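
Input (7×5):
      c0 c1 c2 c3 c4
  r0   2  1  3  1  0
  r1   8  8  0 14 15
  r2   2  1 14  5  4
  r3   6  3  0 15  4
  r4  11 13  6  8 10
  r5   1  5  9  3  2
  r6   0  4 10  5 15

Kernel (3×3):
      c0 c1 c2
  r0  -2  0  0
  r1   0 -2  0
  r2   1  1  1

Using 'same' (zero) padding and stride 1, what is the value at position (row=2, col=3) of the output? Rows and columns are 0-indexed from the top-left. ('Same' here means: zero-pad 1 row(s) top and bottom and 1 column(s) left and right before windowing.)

The receptive field on the zero-padded input at this output position is [0 14 15 / 14 5 4 / 0 15 4]. Elementwise product with the kernel and sum: 0·-2 + 5·-2 + 0·1 + 15·1 + 4·1.

9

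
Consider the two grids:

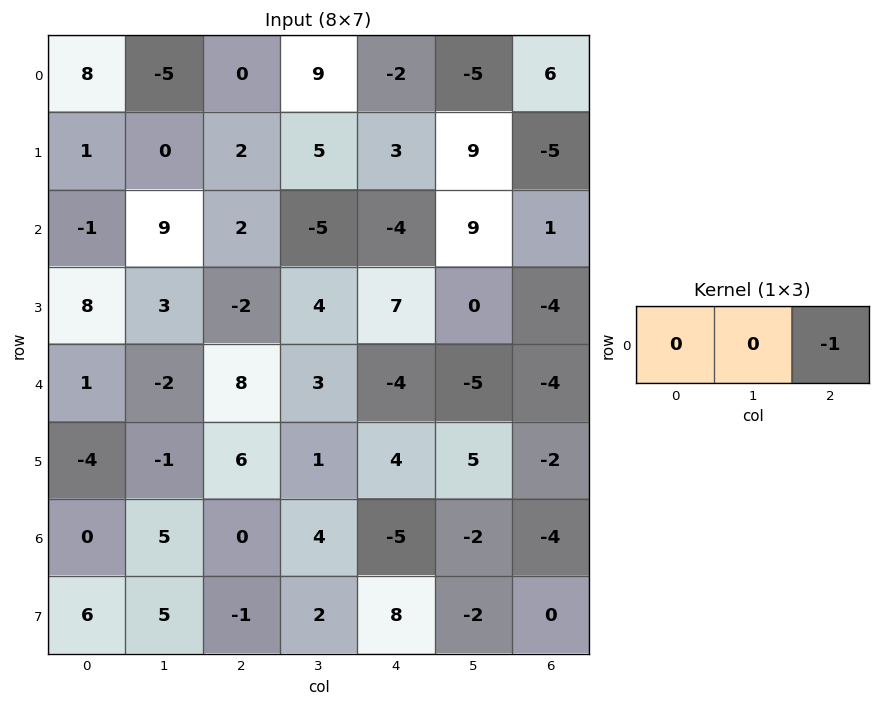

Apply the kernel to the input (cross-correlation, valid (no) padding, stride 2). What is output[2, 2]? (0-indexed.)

The receptive field on the input at this output position is [-4 -5 -4]. Elementwise product with the kernel and sum: -4·-1.

4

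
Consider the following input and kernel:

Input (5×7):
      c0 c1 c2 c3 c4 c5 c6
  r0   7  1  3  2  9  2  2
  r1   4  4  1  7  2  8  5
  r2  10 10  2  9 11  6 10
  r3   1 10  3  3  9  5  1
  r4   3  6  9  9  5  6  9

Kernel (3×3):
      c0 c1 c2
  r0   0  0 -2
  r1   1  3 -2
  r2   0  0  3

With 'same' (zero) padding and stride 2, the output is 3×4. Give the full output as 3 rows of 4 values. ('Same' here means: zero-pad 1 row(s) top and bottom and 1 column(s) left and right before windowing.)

Output[0,0]: The receptive field on the zero-padded input at this output position is [0 0 0 / 0 7 1 / 0 4 4]. Elementwise product with the kernel and sum: 0·-2 + 0·1 + 7·3 + 1·-2 + 4·3.

31 27 49 8
32 -7 29 36
-23 9 2 33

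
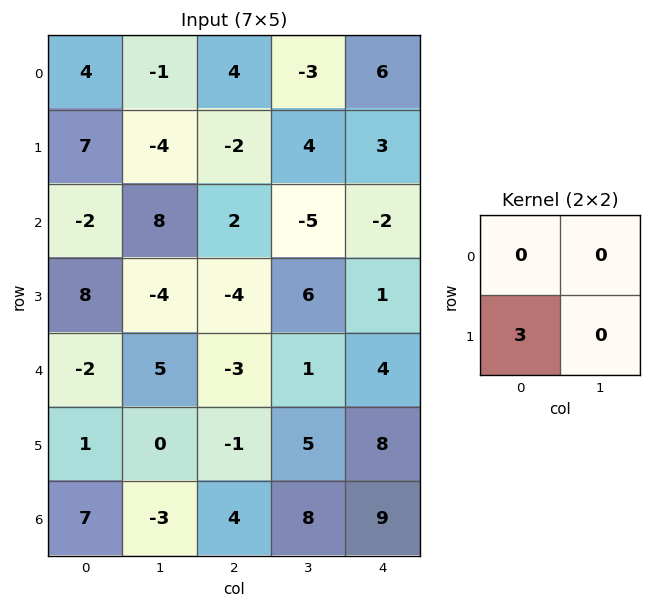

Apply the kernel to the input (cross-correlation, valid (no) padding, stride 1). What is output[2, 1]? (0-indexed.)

The receptive field on the input at this output position is [8 2 / -4 -4]. Elementwise product with the kernel and sum: -4·3.

-12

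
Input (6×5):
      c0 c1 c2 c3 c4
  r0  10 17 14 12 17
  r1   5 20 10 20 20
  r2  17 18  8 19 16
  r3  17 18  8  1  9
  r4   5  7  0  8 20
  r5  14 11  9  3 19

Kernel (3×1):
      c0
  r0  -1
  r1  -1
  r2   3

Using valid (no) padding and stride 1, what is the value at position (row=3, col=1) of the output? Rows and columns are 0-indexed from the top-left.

The receptive field on the input at this output position is [18 / 7 / 11]. Elementwise product with the kernel and sum: 18·-1 + 7·-1 + 11·3.

8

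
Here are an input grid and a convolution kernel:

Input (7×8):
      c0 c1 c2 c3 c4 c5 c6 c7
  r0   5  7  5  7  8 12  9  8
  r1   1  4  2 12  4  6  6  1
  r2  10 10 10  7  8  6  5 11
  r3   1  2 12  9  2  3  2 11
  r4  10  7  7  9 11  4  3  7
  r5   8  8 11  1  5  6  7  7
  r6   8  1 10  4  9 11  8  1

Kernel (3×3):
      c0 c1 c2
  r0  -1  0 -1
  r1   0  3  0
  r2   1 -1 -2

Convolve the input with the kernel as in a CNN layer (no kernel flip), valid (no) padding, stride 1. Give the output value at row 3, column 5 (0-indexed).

The receptive field on the input at this output position is [3 2 11 / 4 3 7 / 6 7 7]. Elementwise product with the kernel and sum: 3·-1 + 11·-1 + 3·3 + 6·1 + 7·-1 + 7·-2.

-20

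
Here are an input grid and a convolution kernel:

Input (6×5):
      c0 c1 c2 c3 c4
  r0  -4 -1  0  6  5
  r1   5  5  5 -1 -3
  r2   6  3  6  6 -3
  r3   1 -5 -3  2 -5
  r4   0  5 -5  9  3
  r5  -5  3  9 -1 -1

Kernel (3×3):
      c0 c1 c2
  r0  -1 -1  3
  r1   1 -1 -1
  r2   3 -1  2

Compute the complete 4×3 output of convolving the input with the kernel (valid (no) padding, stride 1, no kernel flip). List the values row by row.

27 35 24
4 -30 -31
3 43 -39
-5 13 -5

Output[0,0]: The receptive field on the input at this output position is [-4 -1 0 / 5 5 5 / 6 3 6]. Elementwise product with the kernel and sum: -4·-1 + -1·-1 + 0·3 + 5·1 + 5·-1 + 5·-1 + 6·3 + 3·-1 + 6·2.
Output[0,1]: The receptive field on the input at this output position is [-1 0 6 / 5 5 -1 / 3 6 6]. Elementwise product with the kernel and sum: -1·-1 + 0·-1 + 6·3 + 5·1 + 5·-1 + -1·-1 + 3·3 + 6·-1 + 6·2.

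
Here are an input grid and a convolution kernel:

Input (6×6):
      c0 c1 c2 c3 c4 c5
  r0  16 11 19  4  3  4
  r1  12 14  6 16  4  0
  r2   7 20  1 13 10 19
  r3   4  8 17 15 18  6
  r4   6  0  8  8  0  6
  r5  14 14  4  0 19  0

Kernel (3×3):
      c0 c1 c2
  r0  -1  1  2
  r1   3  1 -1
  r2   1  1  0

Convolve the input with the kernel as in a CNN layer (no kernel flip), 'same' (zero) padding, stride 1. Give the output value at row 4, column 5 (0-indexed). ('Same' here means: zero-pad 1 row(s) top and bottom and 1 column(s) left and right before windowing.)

The receptive field on the zero-padded input at this output position is [18 6 0 / 0 6 0 / 19 0 0]. Elementwise product with the kernel and sum: 18·-1 + 6·1 + 0·2 + 0·3 + 6·1 + 0·-1 + 19·1 + 0·1.

13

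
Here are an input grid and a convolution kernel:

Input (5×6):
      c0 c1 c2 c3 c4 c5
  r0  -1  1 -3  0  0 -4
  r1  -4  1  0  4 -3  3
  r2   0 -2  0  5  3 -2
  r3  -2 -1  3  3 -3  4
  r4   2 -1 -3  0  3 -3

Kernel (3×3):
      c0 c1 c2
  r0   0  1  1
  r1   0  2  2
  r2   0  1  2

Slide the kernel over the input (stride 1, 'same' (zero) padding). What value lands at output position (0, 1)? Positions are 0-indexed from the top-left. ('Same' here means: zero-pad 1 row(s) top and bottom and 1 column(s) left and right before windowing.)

The receptive field on the zero-padded input at this output position is [0 0 0 / -1 1 -3 / -4 1 0]. Elementwise product with the kernel and sum: 0·1 + 0·1 + 1·2 + -3·2 + 1·1 + 0·2.

-3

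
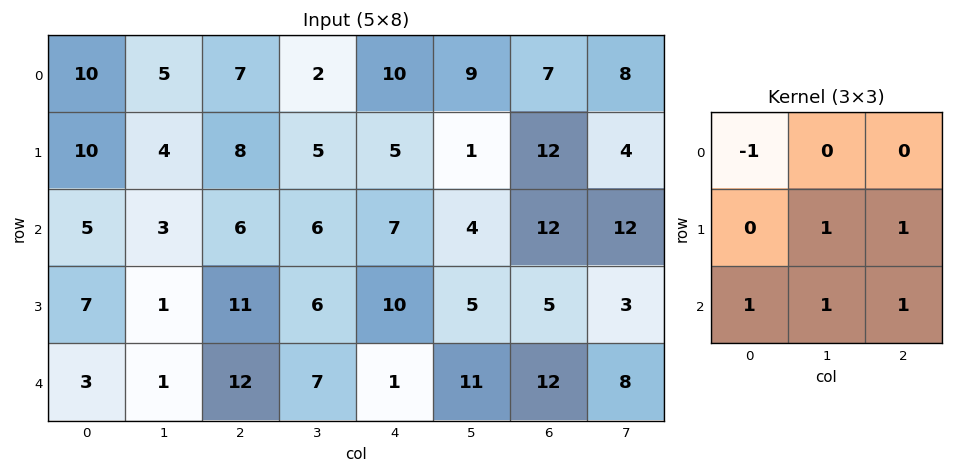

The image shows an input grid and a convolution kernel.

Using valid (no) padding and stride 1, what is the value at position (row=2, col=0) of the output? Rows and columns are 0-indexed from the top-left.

The receptive field on the input at this output position is [5 3 6 / 7 1 11 / 3 1 12]. Elementwise product with the kernel and sum: 5·-1 + 1·1 + 11·1 + 3·1 + 1·1 + 12·1.

23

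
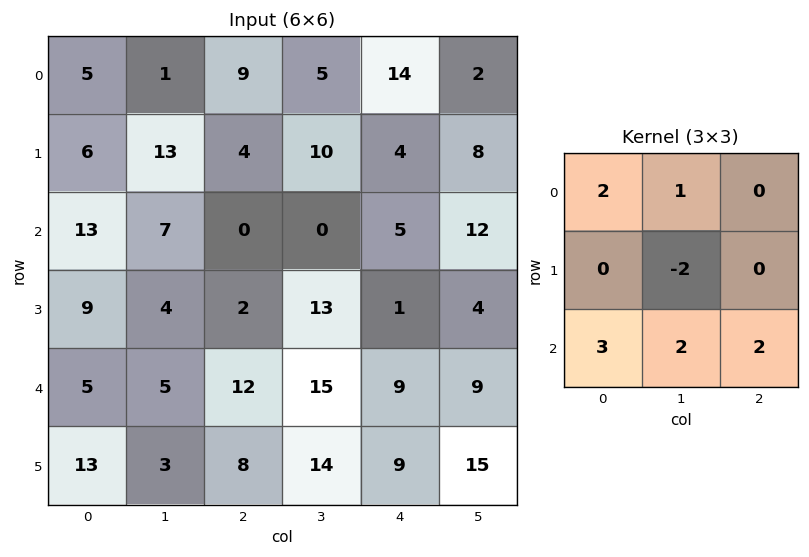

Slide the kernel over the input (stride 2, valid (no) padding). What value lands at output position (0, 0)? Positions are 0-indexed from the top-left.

38

The receptive field on the input at this output position is [5 1 9 / 6 13 4 / 13 7 0]. Elementwise product with the kernel and sum: 5·2 + 1·1 + 13·-2 + 13·3 + 7·2 + 0·2.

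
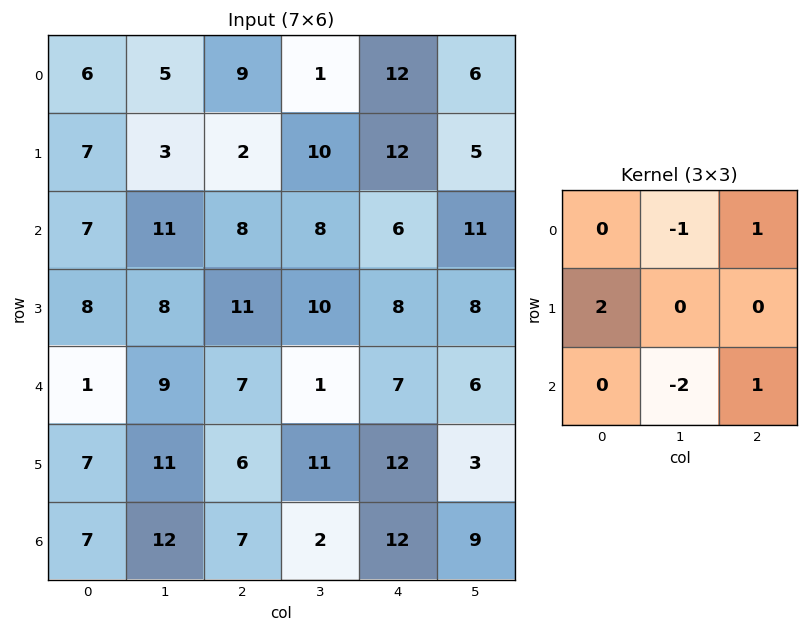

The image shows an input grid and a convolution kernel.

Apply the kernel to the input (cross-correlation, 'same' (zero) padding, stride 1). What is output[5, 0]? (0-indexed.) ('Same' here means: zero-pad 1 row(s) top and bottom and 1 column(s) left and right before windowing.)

The receptive field on the zero-padded input at this output position is [0 1 9 / 0 7 11 / 0 7 12]. Elementwise product with the kernel and sum: 1·-1 + 9·1 + 0·2 + 7·-2 + 12·1.

6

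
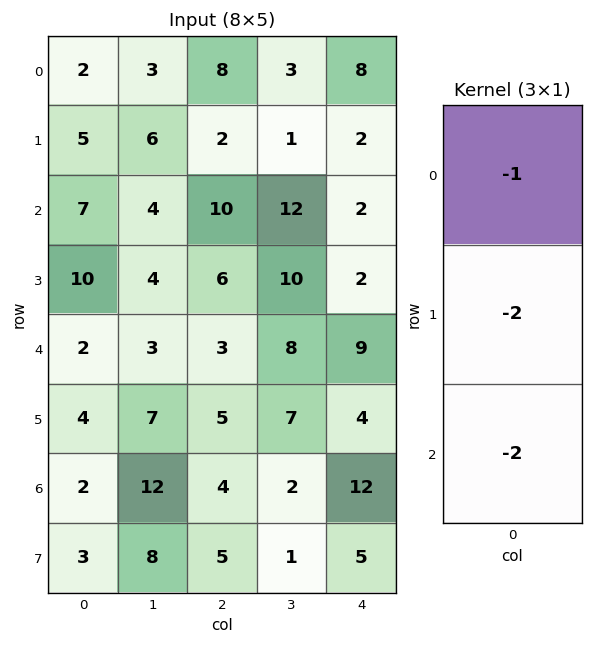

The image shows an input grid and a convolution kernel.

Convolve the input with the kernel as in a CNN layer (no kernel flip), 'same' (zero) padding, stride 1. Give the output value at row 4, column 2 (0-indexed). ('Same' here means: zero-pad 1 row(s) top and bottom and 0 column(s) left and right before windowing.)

The receptive field on the zero-padded input at this output position is [6 / 3 / 5]. Elementwise product with the kernel and sum: 6·-1 + 3·-2 + 5·-2.

-22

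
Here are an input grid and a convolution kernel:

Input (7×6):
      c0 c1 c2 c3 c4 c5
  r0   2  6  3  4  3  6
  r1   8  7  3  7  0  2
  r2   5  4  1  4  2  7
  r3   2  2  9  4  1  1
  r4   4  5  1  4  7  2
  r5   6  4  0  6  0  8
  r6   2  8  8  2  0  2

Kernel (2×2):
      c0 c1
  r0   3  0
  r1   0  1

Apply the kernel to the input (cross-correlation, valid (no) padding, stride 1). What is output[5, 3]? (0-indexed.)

The receptive field on the input at this output position is [6 0 / 2 0]. Elementwise product with the kernel and sum: 6·3 + 0·1.

18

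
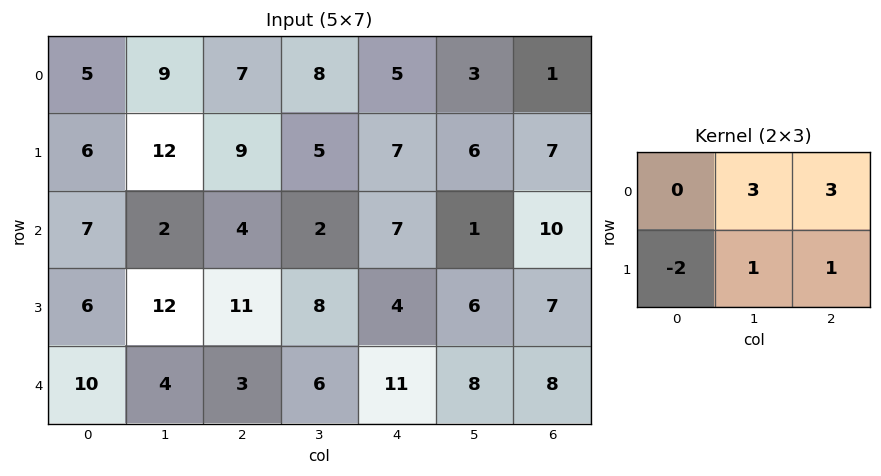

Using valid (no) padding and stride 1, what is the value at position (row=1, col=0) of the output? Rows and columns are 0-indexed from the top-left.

The receptive field on the input at this output position is [6 12 9 / 7 2 4]. Elementwise product with the kernel and sum: 12·3 + 9·3 + 7·-2 + 2·1 + 4·1.

55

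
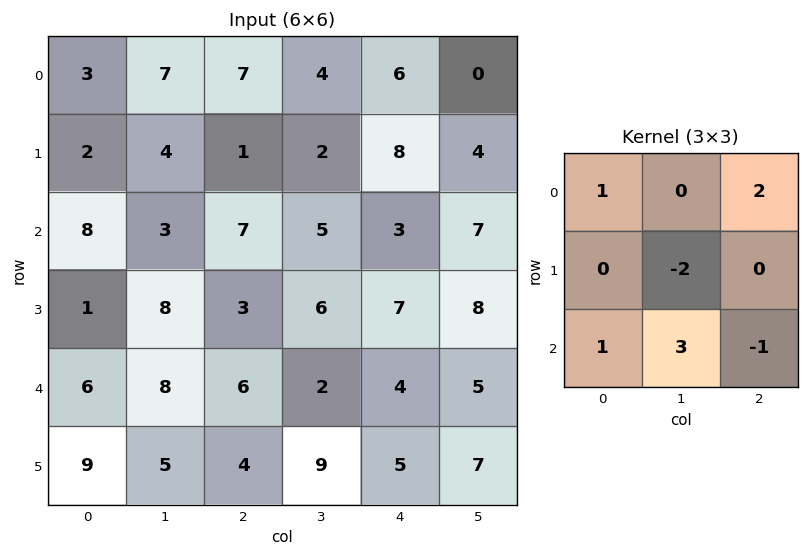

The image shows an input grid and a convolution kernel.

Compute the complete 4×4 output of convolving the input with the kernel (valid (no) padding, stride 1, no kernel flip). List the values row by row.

Output[0,0]: The receptive field on the input at this output position is [3 7 7 / 2 4 1 / 8 3 7]. Elementwise product with the kernel and sum: 3·1 + 7·2 + 4·-2 + 8·1 + 3·3 + 7·-1.
Output[0,1]: The receptive field on the input at this output position is [7 7 4 / 4 1 2 / 3 7 5]. Elementwise product with the kernel and sum: 7·1 + 4·2 + 1·-2 + 3·1 + 7·3 + 5·-1.

19 32 34 -5
20 5 21 23
30 31 9 14
11 16 39 31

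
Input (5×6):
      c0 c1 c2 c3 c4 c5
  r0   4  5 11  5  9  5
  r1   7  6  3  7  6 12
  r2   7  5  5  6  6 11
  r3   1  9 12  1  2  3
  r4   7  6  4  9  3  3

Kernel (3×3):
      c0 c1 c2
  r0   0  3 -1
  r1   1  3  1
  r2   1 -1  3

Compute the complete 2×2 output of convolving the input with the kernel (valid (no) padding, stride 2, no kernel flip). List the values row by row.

Output[0,0]: The receptive field on the input at this output position is [4 5 11 / 7 6 3 / 7 5 5]. Elementwise product with the kernel and sum: 5·3 + 11·-1 + 7·1 + 6·3 + 3·1 + 7·1 + 5·-1 + 5·3.

49 53
63 33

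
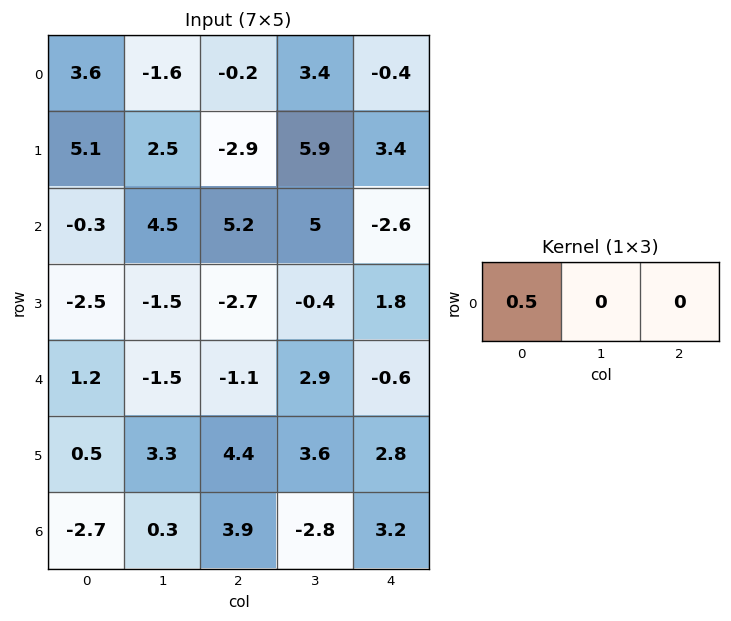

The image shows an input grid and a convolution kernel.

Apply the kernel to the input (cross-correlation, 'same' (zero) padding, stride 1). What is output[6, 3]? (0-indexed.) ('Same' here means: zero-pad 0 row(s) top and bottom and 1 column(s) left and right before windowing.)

1.95

The receptive field on the zero-padded input at this output position is [3.9 -2.8 3.2]. Elementwise product with the kernel and sum: 3.9·0.5.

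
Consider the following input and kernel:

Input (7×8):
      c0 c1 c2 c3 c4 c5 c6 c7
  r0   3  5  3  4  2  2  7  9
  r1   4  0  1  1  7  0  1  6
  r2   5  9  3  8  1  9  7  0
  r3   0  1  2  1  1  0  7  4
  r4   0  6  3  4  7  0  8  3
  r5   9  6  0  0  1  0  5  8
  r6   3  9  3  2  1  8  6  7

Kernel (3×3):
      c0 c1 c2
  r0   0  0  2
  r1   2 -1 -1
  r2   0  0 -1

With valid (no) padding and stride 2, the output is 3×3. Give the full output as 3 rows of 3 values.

Output[0,0]: The receptive field on the input at this output position is [3 5 3 / 4 0 1 / 5 9 3]. Elementwise product with the kernel and sum: 3·2 + 4·2 + 0·-1 + 1·-1 + 3·-1.
Output[0,1]: The receptive field on the input at this output position is [3 4 2 / 1 1 7 / 3 8 1]. Elementwise product with the kernel and sum: 2·2 + 1·2 + 1·-1 + 7·-1 + 1·-1.

10 -3 20
0 -3 1
15 12 7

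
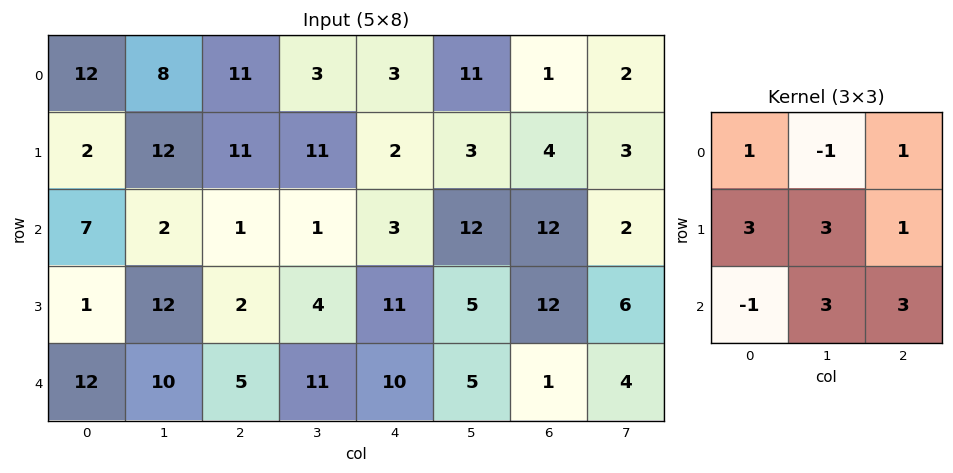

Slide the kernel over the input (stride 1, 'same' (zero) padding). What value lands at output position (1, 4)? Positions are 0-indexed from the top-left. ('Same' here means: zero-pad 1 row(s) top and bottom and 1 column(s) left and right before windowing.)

The receptive field on the zero-padded input at this output position is [3 3 11 / 11 2 3 / 1 3 12]. Elementwise product with the kernel and sum: 3·1 + 3·-1 + 11·1 + 11·3 + 2·3 + 3·1 + 1·-1 + 3·3 + 12·3.

97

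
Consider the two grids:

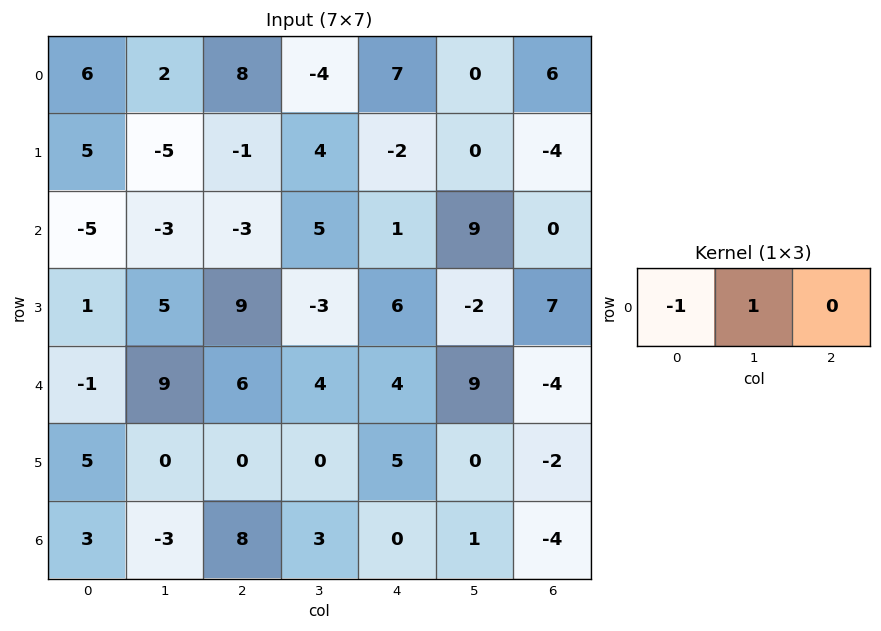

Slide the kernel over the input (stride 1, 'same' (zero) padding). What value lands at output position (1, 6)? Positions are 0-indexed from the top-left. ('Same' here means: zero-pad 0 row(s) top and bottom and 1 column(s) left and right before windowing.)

-4

The receptive field on the zero-padded input at this output position is [0 -4 0]. Elementwise product with the kernel and sum: 0·-1 + -4·1.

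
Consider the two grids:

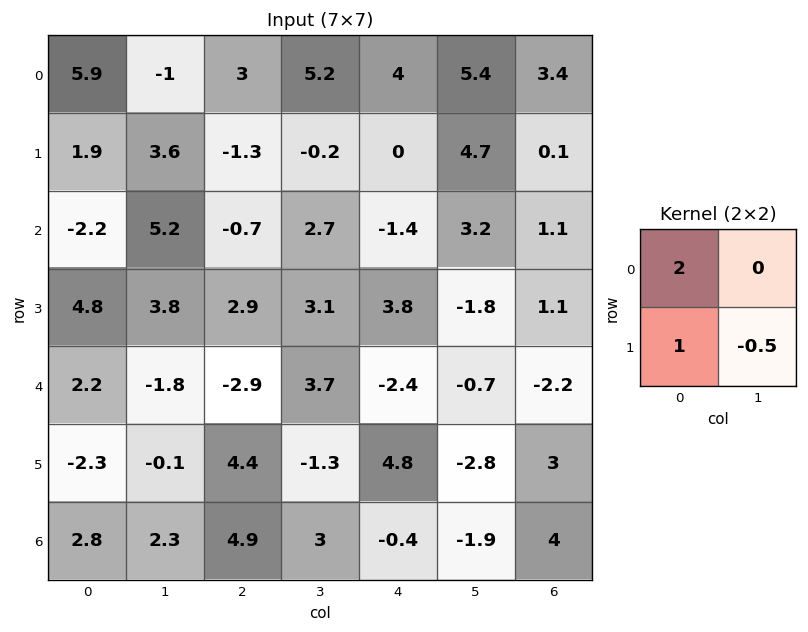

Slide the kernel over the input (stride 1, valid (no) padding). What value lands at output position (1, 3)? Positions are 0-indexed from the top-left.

The receptive field on the input at this output position is [-0.2 0 / 2.7 -1.4]. Elementwise product with the kernel and sum: -0.2·2 + 2.7·1 + -1.4·-0.5.

3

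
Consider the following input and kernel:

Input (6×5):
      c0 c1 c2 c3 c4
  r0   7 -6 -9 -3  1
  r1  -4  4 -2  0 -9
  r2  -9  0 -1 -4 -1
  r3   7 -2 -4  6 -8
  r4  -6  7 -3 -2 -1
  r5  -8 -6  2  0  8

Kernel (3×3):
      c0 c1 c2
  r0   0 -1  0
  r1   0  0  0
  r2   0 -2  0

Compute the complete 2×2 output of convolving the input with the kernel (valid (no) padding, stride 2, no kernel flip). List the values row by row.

6 11
-14 8

Output[0,0]: The receptive field on the input at this output position is [7 -6 -9 / -4 4 -2 / -9 0 -1]. Elementwise product with the kernel and sum: -6·-1 + 0·-2.
Output[0,1]: The receptive field on the input at this output position is [-9 -3 1 / -2 0 -9 / -1 -4 -1]. Elementwise product with the kernel and sum: -3·-1 + -4·-2.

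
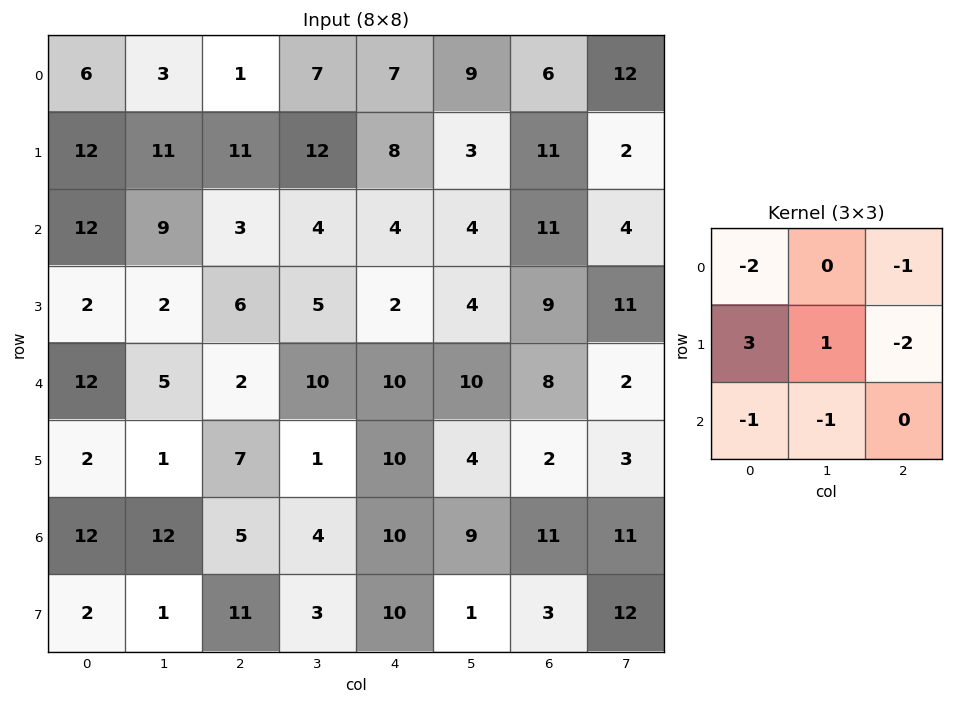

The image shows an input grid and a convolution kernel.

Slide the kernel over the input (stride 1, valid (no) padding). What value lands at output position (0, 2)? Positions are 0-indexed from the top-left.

The receptive field on the input at this output position is [1 7 7 / 11 12 8 / 3 4 4]. Elementwise product with the kernel and sum: 1·-2 + 7·-1 + 11·3 + 12·1 + 8·-2 + 3·-1 + 4·-1.

13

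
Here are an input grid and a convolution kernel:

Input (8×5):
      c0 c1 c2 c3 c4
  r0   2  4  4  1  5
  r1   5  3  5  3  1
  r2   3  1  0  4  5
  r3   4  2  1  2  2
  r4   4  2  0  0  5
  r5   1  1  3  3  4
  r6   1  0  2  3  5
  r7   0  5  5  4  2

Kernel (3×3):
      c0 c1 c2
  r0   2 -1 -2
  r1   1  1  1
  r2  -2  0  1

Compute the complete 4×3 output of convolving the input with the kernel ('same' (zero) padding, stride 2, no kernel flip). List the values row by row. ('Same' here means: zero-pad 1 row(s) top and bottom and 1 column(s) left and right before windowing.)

9 6 0
-5 -2 10
-1 2 1
3 -8 2

Output[0,0]: The receptive field on the zero-padded input at this output position is [0 0 0 / 0 2 4 / 0 5 3]. Elementwise product with the kernel and sum: 0·2 + 0·-1 + 0·-2 + 0·1 + 2·1 + 4·1 + 0·-2 + 3·1.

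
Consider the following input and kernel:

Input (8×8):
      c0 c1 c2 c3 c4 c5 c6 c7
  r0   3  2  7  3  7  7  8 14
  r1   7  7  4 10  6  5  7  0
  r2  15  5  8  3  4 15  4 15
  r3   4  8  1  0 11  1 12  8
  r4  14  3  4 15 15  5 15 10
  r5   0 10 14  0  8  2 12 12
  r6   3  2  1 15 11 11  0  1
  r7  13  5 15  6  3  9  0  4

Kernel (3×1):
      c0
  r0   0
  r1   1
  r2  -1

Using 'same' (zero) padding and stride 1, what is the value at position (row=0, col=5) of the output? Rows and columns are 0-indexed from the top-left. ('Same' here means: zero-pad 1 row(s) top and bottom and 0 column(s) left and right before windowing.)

The receptive field on the zero-padded input at this output position is [0 / 7 / 5]. Elementwise product with the kernel and sum: 7·1 + 5·-1.

2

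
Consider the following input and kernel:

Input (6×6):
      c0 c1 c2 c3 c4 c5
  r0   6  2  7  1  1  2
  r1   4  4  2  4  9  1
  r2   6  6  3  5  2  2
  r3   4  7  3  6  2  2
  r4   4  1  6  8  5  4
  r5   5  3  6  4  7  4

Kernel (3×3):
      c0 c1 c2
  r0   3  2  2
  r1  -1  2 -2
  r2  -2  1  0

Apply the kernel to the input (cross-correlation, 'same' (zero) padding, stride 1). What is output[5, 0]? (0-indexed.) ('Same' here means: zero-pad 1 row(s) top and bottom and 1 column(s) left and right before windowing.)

The receptive field on the zero-padded input at this output position is [0 4 1 / 0 5 3 / 0 0 0]. Elementwise product with the kernel and sum: 0·3 + 4·2 + 1·2 + 0·-1 + 5·2 + 3·-2 + 0·-2 + 0·1.

14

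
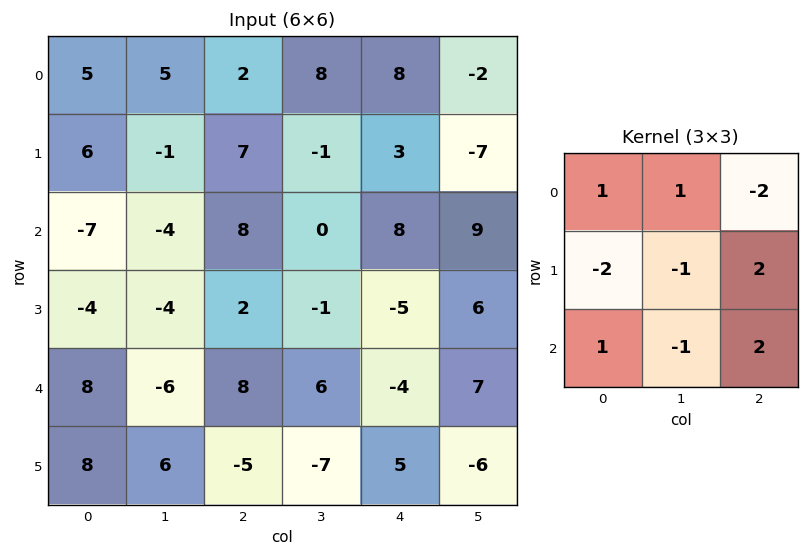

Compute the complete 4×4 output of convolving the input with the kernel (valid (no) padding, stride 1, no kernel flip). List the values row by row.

Output[0,0]: The receptive field on the input at this output position is [5 5 2 / 6 -1 7 / -7 -4 8]. Elementwise product with the kernel and sum: 5·1 + 5·1 + 2·-2 + 6·-2 + -1·-1 + 7·2 + -7·1 + -4·-1 + 8·2.

22 -28 11 15
29 0 -7 42
19 6 -27 33
-14 13 -7 -36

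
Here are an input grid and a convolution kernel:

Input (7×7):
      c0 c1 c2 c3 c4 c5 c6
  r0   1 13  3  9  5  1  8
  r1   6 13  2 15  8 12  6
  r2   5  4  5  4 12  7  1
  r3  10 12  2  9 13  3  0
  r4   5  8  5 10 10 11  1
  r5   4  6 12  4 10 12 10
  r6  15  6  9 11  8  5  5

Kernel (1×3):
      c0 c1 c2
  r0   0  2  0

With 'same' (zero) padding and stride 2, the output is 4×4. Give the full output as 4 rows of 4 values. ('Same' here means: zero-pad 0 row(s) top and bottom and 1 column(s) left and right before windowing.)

Output[0,0]: The receptive field on the zero-padded input at this output position is [0 1 13]. Elementwise product with the kernel and sum: 1·2.

2 6 10 16
10 10 24 2
10 10 20 2
30 18 16 10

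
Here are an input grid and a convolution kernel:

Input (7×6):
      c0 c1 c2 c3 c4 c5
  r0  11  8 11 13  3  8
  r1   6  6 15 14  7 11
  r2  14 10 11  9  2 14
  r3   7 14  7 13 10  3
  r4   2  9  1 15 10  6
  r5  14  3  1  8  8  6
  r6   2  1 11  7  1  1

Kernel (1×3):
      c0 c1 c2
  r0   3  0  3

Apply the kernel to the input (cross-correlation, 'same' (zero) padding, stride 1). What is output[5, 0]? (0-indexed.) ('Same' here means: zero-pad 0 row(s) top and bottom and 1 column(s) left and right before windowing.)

The receptive field on the zero-padded input at this output position is [0 14 3]. Elementwise product with the kernel and sum: 0·3 + 3·3.

9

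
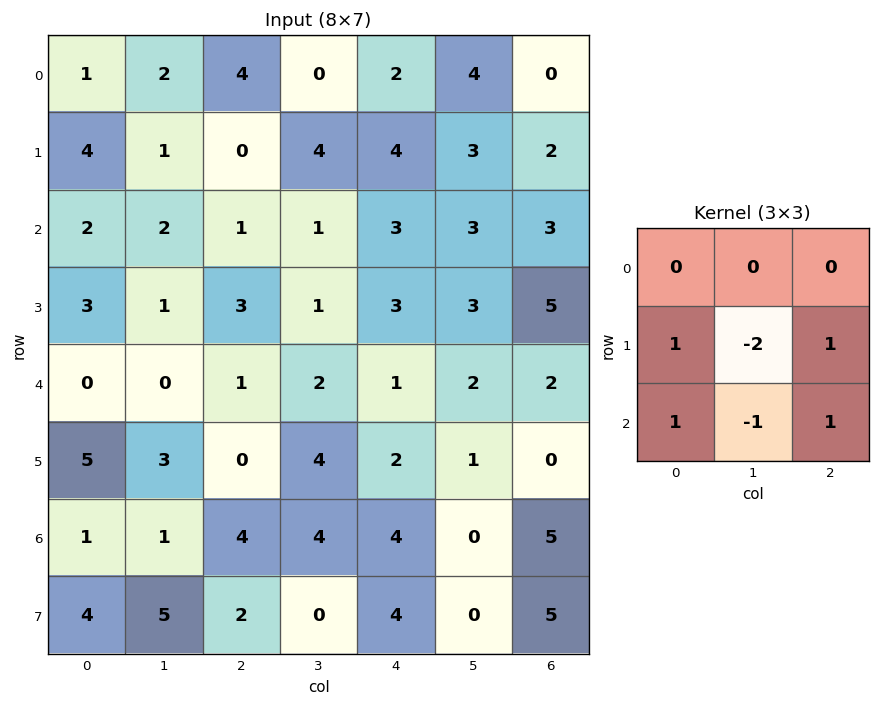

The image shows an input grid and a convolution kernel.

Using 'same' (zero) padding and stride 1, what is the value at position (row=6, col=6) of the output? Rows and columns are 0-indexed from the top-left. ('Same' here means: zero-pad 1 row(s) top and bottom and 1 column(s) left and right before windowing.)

-15

The receptive field on the zero-padded input at this output position is [1 0 0 / 0 5 0 / 0 5 0]. Elementwise product with the kernel and sum: 0·1 + 5·-2 + 0·1 + 0·1 + 5·-1 + 0·1.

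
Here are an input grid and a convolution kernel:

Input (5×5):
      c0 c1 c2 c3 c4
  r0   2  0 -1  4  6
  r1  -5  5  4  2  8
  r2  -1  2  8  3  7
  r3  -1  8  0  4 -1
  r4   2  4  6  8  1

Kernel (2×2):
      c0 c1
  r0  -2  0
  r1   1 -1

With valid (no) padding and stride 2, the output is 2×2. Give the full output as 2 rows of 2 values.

-14 4
-7 -20

Output[0,0]: The receptive field on the input at this output position is [2 0 / -5 5]. Elementwise product with the kernel and sum: 2·-2 + -5·1 + 5·-1.
Output[0,1]: The receptive field on the input at this output position is [-1 4 / 4 2]. Elementwise product with the kernel and sum: -1·-2 + 4·1 + 2·-1.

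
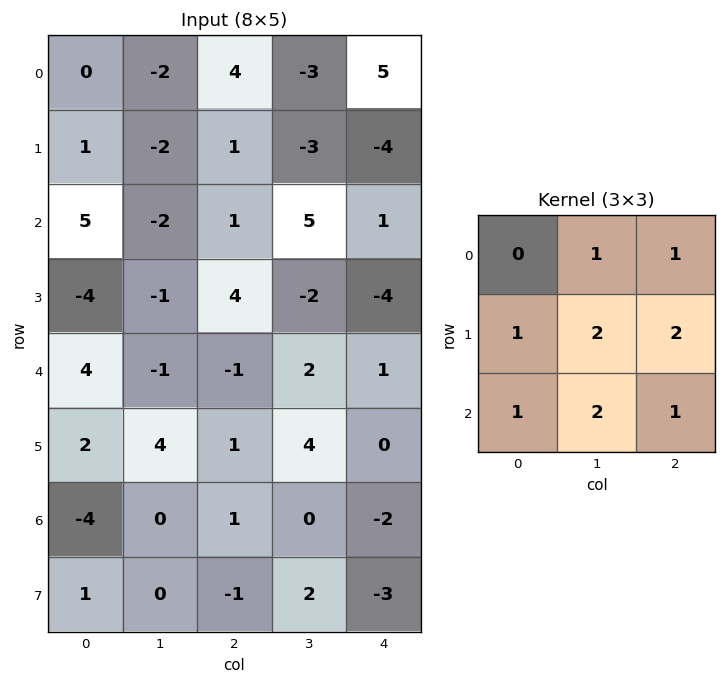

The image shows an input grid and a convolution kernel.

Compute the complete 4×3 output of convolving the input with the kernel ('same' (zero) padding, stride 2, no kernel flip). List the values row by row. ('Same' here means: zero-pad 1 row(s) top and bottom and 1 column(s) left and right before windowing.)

-4 -3 -4
-4 13 -7
9 13 4
0 7 -8

Output[0,0]: The receptive field on the zero-padded input at this output position is [0 0 0 / 0 0 -2 / 0 1 -2]. Elementwise product with the kernel and sum: 0·1 + 0·1 + 0·1 + 0·2 + -2·2 + 0·1 + 1·2 + -2·1.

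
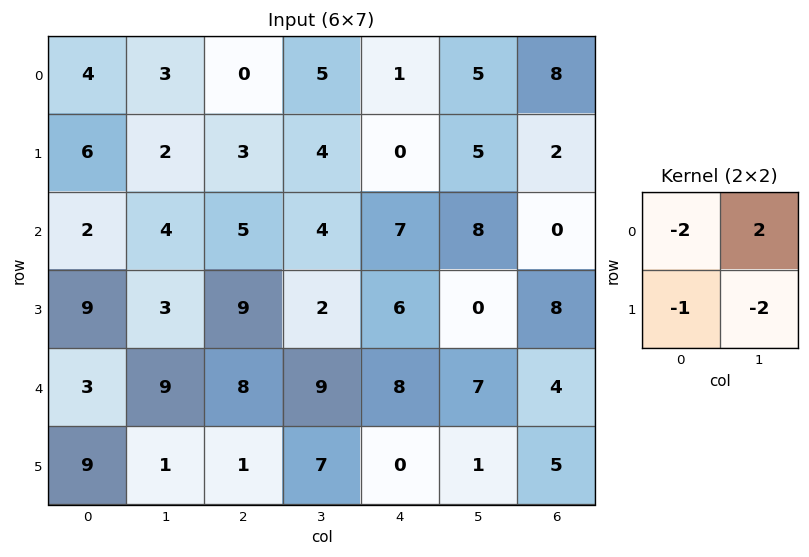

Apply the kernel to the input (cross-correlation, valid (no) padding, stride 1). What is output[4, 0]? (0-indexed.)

1

The receptive field on the input at this output position is [3 9 / 9 1]. Elementwise product with the kernel and sum: 3·-2 + 9·2 + 9·-1 + 1·-2.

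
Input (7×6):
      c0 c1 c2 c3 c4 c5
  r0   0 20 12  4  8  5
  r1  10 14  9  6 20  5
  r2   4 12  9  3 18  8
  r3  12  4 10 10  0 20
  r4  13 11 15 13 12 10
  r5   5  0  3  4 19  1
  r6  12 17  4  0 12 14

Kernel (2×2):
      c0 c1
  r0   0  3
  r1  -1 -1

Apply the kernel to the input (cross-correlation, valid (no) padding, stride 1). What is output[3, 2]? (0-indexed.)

2

The receptive field on the input at this output position is [10 10 / 15 13]. Elementwise product with the kernel and sum: 10·3 + 15·-1 + 13·-1.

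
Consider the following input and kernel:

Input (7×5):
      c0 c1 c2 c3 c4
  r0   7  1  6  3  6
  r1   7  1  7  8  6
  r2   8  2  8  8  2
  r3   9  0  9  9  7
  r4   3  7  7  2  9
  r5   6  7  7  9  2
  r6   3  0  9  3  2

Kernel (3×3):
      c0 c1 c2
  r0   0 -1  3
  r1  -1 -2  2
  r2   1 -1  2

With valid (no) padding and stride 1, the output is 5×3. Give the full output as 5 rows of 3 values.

Output[0,0]: The receptive field on the input at this output position is [7 1 6 / 7 1 7 / 8 2 8]. Elementwise product with the kernel and sum: 1·-1 + 6·3 + 7·-1 + 1·-2 + 7·2 + 8·1 + 2·-1 + 8·2.

44 14 8
51 24 4
41 20 8
37 19 21
29 -7 14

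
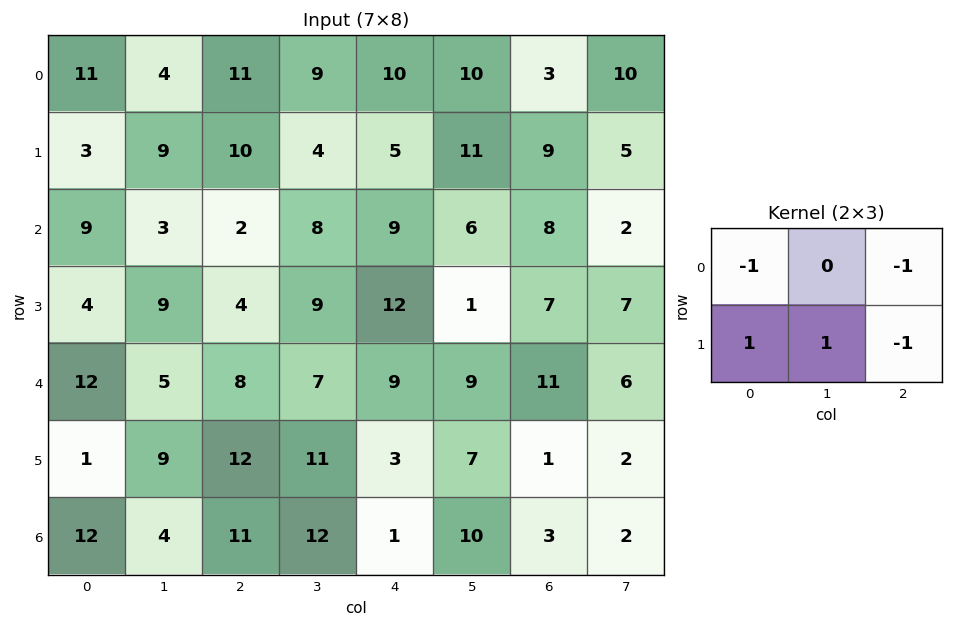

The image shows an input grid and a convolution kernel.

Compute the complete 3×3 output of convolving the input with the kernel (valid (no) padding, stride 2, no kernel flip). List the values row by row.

-20 -12 -6
-2 -10 -11
-22 3 -11

Output[0,0]: The receptive field on the input at this output position is [11 4 11 / 3 9 10]. Elementwise product with the kernel and sum: 11·-1 + 11·-1 + 3·1 + 9·1 + 10·-1.
Output[0,1]: The receptive field on the input at this output position is [11 9 10 / 10 4 5]. Elementwise product with the kernel and sum: 11·-1 + 10·-1 + 10·1 + 4·1 + 5·-1.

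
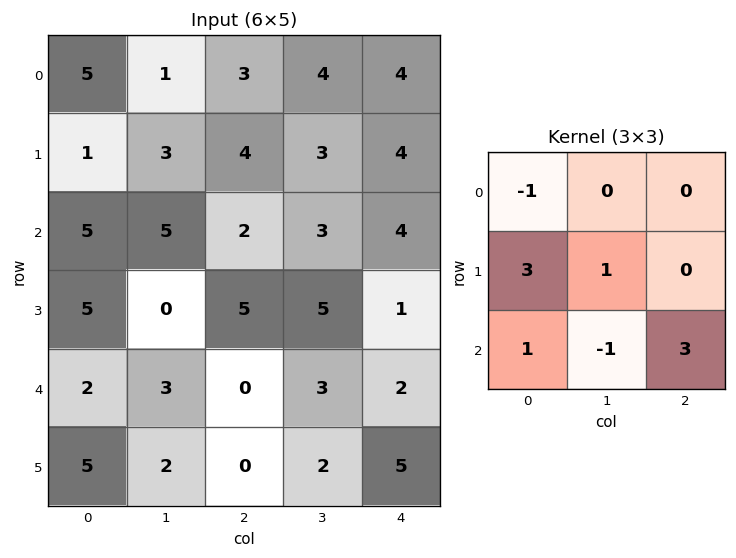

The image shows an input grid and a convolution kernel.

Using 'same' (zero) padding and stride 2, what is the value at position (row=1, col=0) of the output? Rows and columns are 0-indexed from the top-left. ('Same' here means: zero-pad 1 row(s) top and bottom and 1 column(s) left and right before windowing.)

The receptive field on the zero-padded input at this output position is [0 1 3 / 0 5 5 / 0 5 0]. Elementwise product with the kernel and sum: 0·-1 + 0·3 + 5·1 + 0·1 + 5·-1 + 0·3.

0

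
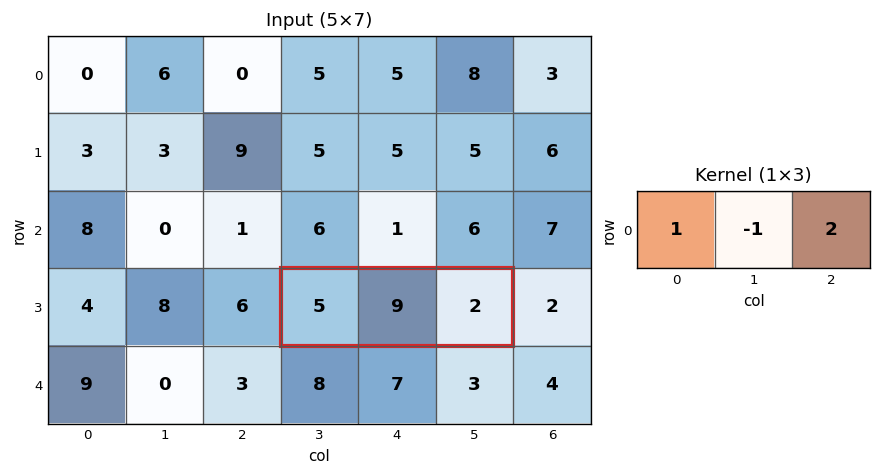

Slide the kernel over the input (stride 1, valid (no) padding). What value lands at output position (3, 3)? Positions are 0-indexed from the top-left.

0

The receptive field on the input at this output position is [5 9 2]. Elementwise product with the kernel and sum: 5·1 + 9·-1 + 2·2.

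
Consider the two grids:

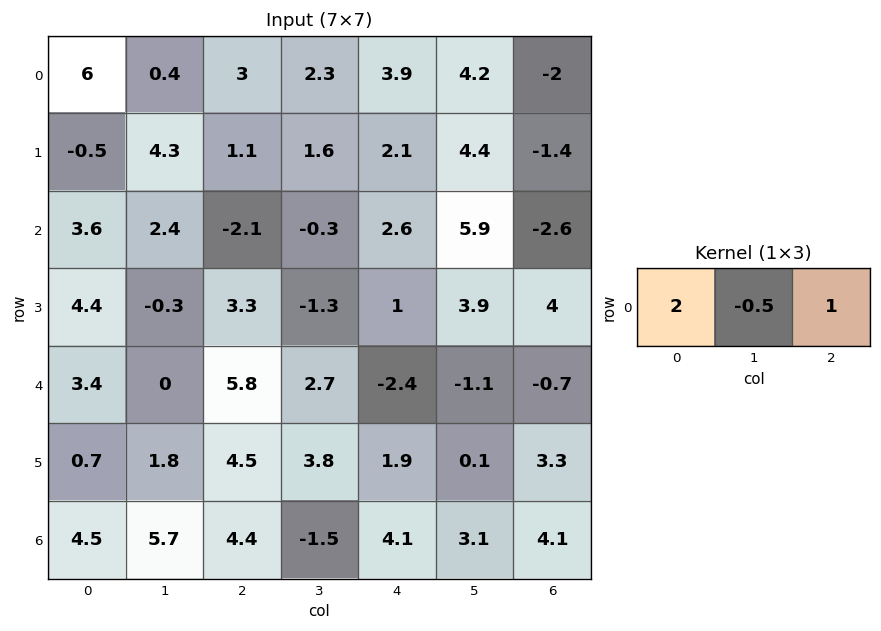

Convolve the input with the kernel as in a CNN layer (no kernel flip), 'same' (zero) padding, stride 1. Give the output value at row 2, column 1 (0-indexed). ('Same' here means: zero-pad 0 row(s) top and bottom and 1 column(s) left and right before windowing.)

The receptive field on the zero-padded input at this output position is [3.6 2.4 -2.1]. Elementwise product with the kernel and sum: 3.6·2 + 2.4·-0.5 + -2.1·1.

3.9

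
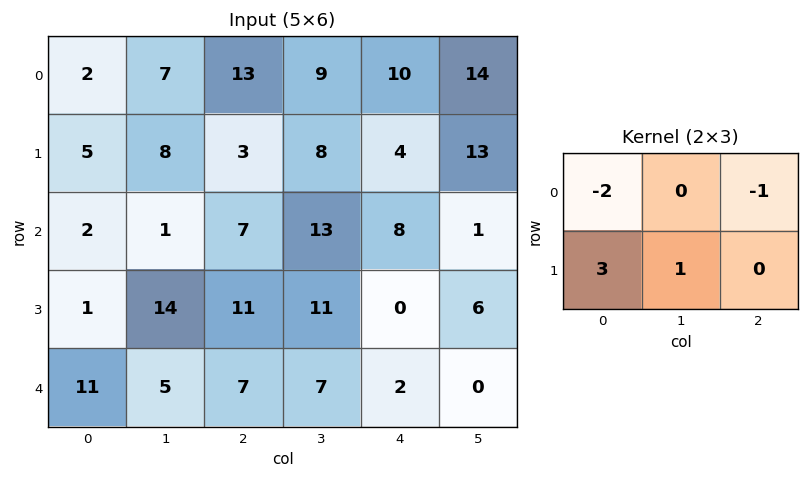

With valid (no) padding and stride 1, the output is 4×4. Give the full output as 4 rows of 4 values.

Output[0,0]: The receptive field on the input at this output position is [2 7 13 / 5 8 3]. Elementwise product with the kernel and sum: 2·-2 + 13·-1 + 5·3 + 8·1.
Output[0,1]: The receptive field on the input at this output position is [7 13 9 / 8 3 8]. Elementwise product with the kernel and sum: 7·-2 + 9·-1 + 8·3 + 3·1.

6 4 -19 -4
-6 -14 24 18
6 38 22 6
25 -17 6 -5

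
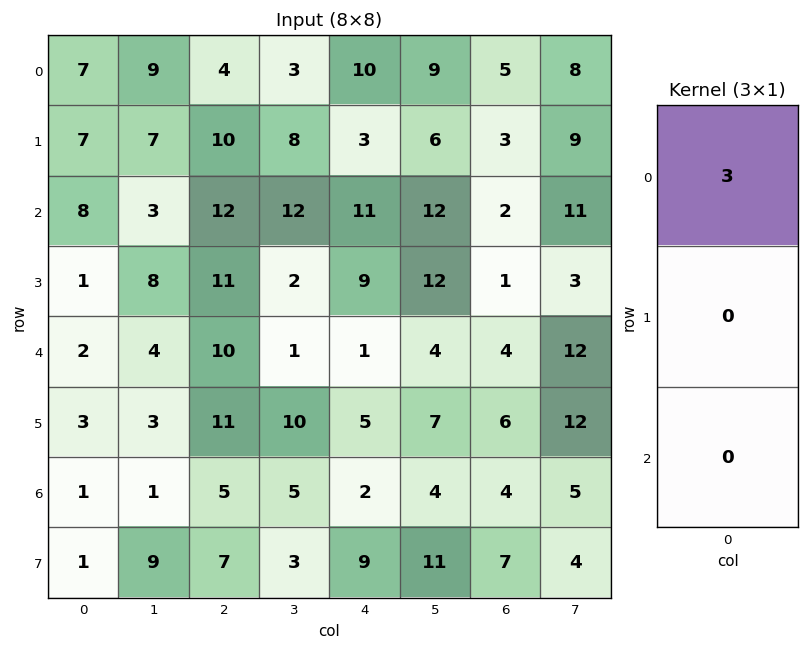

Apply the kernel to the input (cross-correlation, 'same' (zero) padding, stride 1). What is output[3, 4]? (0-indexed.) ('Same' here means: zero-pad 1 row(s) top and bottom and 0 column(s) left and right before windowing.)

33

The receptive field on the zero-padded input at this output position is [11 / 9 / 1]. Elementwise product with the kernel and sum: 11·3.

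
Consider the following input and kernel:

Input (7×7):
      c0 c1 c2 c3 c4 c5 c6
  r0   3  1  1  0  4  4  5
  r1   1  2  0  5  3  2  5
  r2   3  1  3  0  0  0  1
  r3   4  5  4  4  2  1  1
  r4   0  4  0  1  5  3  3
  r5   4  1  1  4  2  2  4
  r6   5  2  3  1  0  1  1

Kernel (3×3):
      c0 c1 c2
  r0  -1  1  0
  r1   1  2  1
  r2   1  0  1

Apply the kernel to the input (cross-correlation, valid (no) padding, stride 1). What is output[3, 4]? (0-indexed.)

The receptive field on the input at this output position is [2 1 1 / 5 3 3 / 2 2 4]. Elementwise product with the kernel and sum: 2·-1 + 1·1 + 5·1 + 3·2 + 3·1 + 2·1 + 4·1.

19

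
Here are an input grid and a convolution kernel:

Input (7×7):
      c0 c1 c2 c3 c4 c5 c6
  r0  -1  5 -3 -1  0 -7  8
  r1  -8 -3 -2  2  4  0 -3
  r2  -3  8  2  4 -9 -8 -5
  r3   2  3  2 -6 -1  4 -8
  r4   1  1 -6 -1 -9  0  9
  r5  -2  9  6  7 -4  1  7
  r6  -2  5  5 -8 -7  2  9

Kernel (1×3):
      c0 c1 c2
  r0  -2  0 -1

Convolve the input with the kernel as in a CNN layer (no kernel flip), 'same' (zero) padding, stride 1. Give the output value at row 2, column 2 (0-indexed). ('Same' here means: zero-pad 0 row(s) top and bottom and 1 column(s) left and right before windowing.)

The receptive field on the zero-padded input at this output position is [8 2 4]. Elementwise product with the kernel and sum: 8·-2 + 4·-1.

-20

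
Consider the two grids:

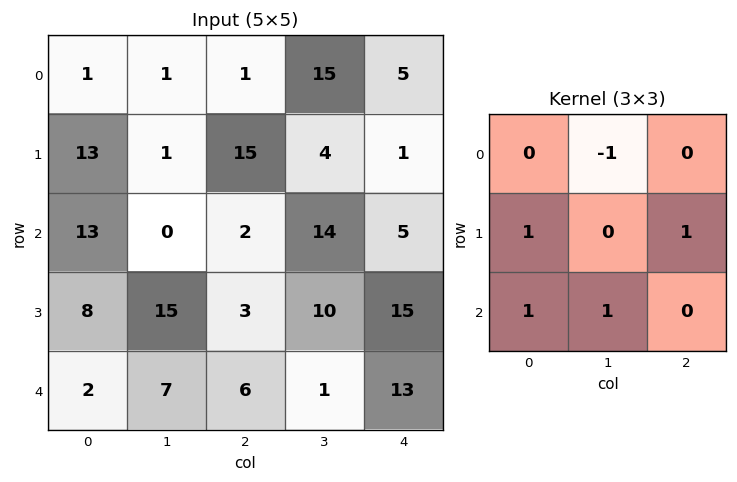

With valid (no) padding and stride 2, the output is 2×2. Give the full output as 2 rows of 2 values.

40 17
20 11

Output[0,0]: The receptive field on the input at this output position is [1 1 1 / 13 1 15 / 13 0 2]. Elementwise product with the kernel and sum: 1·-1 + 13·1 + 15·1 + 13·1 + 0·1.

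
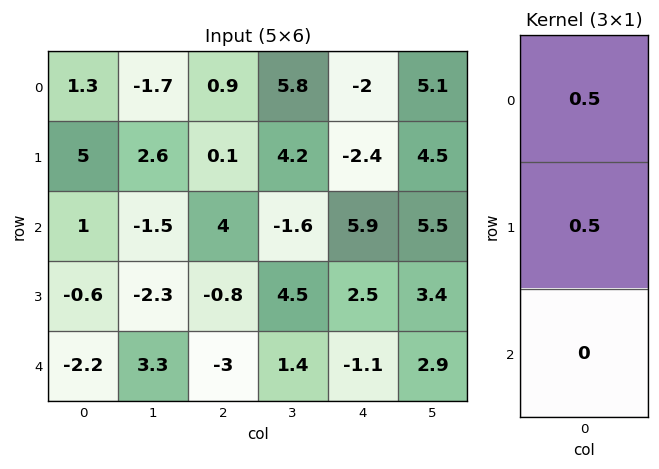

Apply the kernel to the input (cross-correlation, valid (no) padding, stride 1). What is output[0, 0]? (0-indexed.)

The receptive field on the input at this output position is [1.3 / 5 / 1]. Elementwise product with the kernel and sum: 1.3·0.5 + 5·0.5.

3.15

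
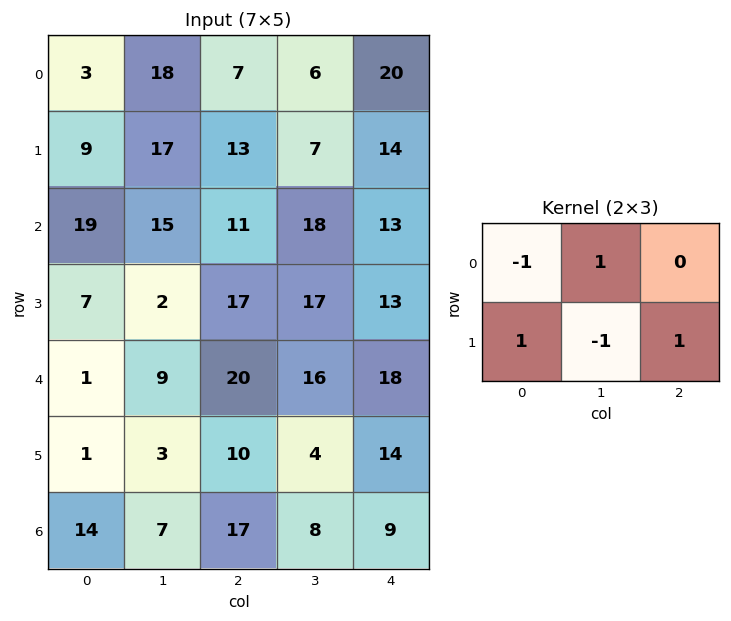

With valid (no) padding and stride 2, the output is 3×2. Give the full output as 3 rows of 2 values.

20 19
18 20
16 16

Output[0,0]: The receptive field on the input at this output position is [3 18 7 / 9 17 13]. Elementwise product with the kernel and sum: 3·-1 + 18·1 + 9·1 + 17·-1 + 13·1.
Output[0,1]: The receptive field on the input at this output position is [7 6 20 / 13 7 14]. Elementwise product with the kernel and sum: 7·-1 + 6·1 + 13·1 + 7·-1 + 14·1.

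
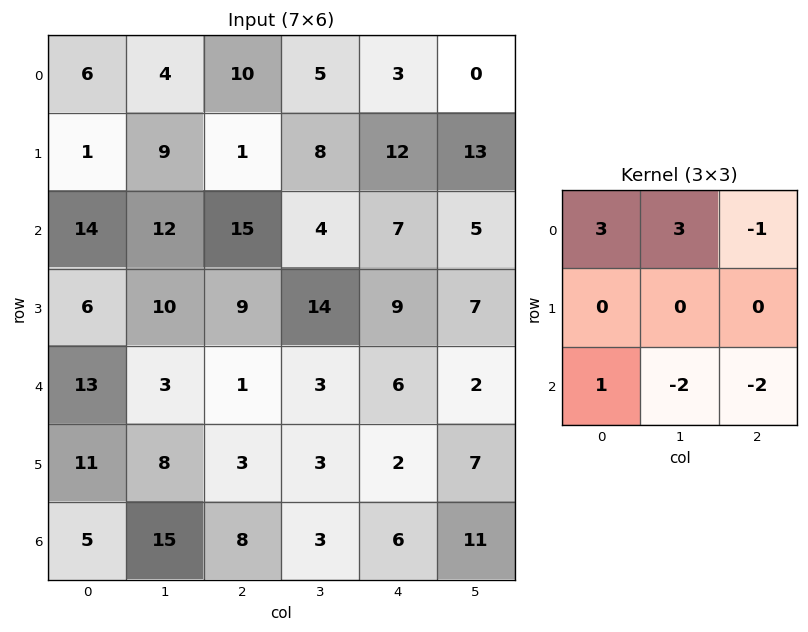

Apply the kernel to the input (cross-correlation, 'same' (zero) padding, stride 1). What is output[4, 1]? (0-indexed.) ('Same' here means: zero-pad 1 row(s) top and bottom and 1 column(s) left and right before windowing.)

The receptive field on the zero-padded input at this output position is [6 10 9 / 13 3 1 / 11 8 3]. Elementwise product with the kernel and sum: 6·3 + 10·3 + 9·-1 + 11·1 + 8·-2 + 3·-2.

28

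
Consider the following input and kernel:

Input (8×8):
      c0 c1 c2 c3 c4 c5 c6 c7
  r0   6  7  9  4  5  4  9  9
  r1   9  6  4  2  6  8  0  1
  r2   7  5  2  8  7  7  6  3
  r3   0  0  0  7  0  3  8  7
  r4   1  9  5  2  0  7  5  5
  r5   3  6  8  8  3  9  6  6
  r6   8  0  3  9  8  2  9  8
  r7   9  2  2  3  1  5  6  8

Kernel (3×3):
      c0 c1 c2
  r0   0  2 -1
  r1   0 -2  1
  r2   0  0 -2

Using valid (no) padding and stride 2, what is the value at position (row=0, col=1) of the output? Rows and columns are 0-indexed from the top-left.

-9

The receptive field on the input at this output position is [9 4 5 / 4 2 6 / 2 8 7]. Elementwise product with the kernel and sum: 4·2 + 5·-1 + 2·-2 + 6·1 + 7·-2.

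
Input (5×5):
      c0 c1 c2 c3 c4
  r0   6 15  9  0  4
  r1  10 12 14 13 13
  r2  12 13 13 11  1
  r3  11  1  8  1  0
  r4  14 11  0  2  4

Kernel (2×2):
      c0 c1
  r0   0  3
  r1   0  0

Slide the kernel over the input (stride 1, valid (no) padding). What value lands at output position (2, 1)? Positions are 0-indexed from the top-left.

39

The receptive field on the input at this output position is [13 13 / 1 8]. Elementwise product with the kernel and sum: 13·3.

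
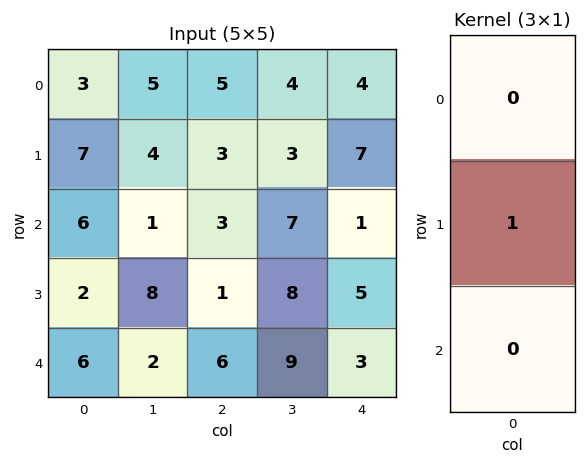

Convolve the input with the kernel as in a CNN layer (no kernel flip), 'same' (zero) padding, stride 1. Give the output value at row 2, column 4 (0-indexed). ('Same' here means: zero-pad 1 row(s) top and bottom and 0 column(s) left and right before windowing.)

1

The receptive field on the zero-padded input at this output position is [7 / 1 / 5]. Elementwise product with the kernel and sum: 1·1.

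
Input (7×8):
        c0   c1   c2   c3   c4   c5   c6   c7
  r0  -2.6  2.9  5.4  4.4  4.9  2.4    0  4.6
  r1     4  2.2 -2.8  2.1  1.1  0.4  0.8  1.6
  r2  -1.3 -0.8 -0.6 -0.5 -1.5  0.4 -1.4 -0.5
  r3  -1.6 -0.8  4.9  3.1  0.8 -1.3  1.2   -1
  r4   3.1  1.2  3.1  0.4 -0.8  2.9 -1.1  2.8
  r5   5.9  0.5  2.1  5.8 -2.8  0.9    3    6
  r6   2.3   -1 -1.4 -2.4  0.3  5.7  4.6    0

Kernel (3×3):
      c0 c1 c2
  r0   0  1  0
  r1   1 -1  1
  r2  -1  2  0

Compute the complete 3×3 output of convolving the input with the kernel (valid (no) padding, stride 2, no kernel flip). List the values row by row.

Output[0,0]: The receptive field on the input at this output position is [-2.6 2.9 5.4 / 4 2.2 -2.8 / -1.3 -0.8 -0.6]. Elementwise product with the kernel and sum: 2.9·1 + 4·1 + 2.2·-1 + -2.8·1 + -1.3·-1 + -0.8·2.
Output[0,1]: The receptive field on the input at this output position is [5.4 4.4 4.9 / -2.8 2.1 1.1 / -0.6 -0.5 -1.5]. Elementwise product with the kernel and sum: 4.4·1 + -2.8·1 + 2.1·-1 + 1.1·1 + -0.6·-1 + -0.5·2.

1.6 0.2 6.2
2.6 -0.2 10.3
4.4 -9.5 13.3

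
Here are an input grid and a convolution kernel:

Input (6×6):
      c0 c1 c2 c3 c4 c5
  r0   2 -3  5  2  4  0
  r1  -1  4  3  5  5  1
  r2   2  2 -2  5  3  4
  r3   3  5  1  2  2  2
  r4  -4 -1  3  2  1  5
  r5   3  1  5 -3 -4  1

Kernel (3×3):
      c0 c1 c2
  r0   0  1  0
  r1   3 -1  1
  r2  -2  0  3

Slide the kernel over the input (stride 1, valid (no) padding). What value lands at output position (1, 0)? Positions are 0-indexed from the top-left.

3

The receptive field on the input at this output position is [-1 4 3 / 2 2 -2 / 3 5 1]. Elementwise product with the kernel and sum: 4·1 + 2·3 + 2·-1 + -2·1 + 3·-2 + 1·3.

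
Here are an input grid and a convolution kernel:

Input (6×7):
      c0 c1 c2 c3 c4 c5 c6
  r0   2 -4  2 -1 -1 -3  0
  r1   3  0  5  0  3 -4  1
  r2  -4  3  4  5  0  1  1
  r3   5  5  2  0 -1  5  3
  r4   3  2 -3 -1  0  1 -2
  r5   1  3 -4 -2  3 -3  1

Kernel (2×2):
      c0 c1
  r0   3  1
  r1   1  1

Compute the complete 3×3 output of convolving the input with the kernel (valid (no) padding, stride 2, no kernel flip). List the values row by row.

5 10 -7
1 19 5
15 -16 1

Output[0,0]: The receptive field on the input at this output position is [2 -4 / 3 0]. Elementwise product with the kernel and sum: 2·3 + -4·1 + 3·1 + 0·1.
Output[0,1]: The receptive field on the input at this output position is [2 -1 / 5 0]. Elementwise product with the kernel and sum: 2·3 + -1·1 + 5·1 + 0·1.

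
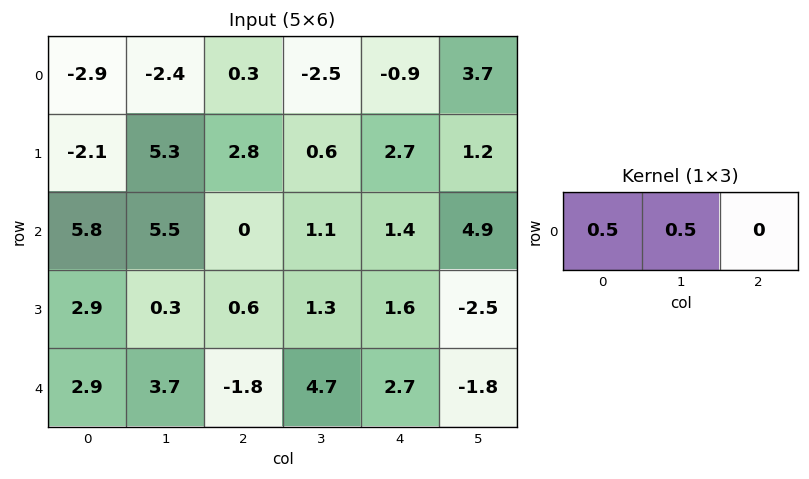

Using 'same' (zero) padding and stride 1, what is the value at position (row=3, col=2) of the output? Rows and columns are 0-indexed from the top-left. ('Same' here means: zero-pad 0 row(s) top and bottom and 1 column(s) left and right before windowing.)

0.45

The receptive field on the zero-padded input at this output position is [0.3 0.6 1.3]. Elementwise product with the kernel and sum: 0.3·0.5 + 0.6·0.5.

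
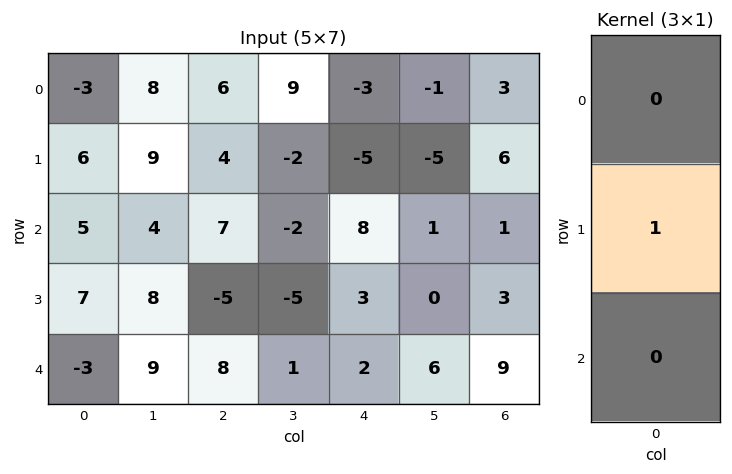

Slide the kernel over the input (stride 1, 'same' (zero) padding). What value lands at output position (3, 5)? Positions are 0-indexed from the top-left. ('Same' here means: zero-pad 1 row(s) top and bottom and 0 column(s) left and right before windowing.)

0

The receptive field on the zero-padded input at this output position is [1 / 0 / 6]. Elementwise product with the kernel and sum: 0·1.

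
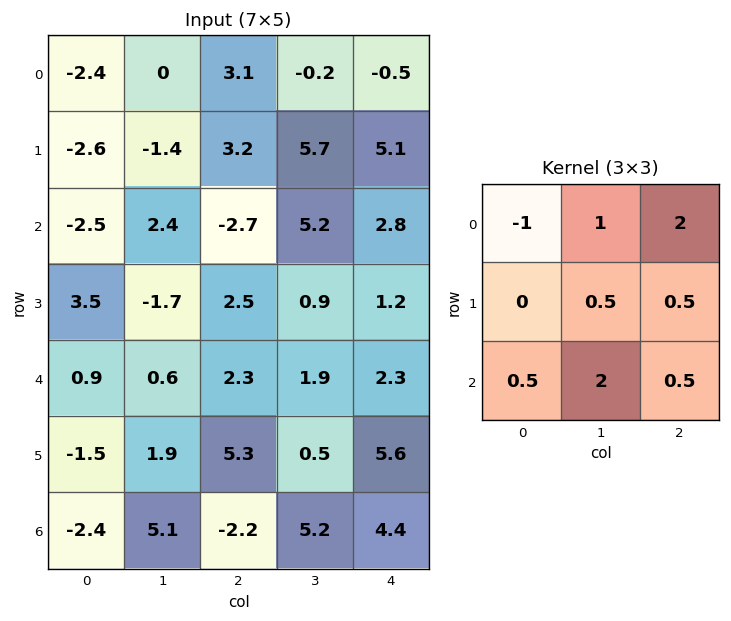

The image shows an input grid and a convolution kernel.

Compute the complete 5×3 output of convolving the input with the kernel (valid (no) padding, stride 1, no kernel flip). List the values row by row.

Output[0,0]: The receptive field on the input at this output position is [-2.4 0 3.1 / -2.6 -1.4 3.2 / -2.5 2.4 -2.7]. Elementwise product with the kernel and sum: -2.4·-1 + 0·1 + 3.1·2 + -1.4·0.5 + 3.2·0.5 + -2.5·0.5 + 2.4·2 + -2.7·0.5.
Output[0,1]: The receptive field on the input at this output position is [0 3.1 -0.2 / -1.4 3.2 5.7 / 2.4 -2.7 5.2]. Elementwise product with the kernel and sum: 0·-1 + 3.1·1 + -0.2·2 + 3.2·0.5 + 5.7·0.5 + 2.4·0.5 + -2.7·2 + 5.2·0.5.

11.7 5.55 11.55
7.05 21.85 20.35
2.7 12.85 20.65
6.95 19.9 9.35
15.8 9.15 18.75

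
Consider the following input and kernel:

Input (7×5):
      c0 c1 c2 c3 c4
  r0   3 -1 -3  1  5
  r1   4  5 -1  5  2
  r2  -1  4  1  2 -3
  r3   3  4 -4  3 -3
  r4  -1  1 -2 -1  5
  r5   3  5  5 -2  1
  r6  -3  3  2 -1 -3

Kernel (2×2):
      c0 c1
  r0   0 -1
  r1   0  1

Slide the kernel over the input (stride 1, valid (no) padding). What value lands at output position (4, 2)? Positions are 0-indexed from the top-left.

The receptive field on the input at this output position is [-2 -1 / 5 -2]. Elementwise product with the kernel and sum: -1·-1 + -2·1.

-1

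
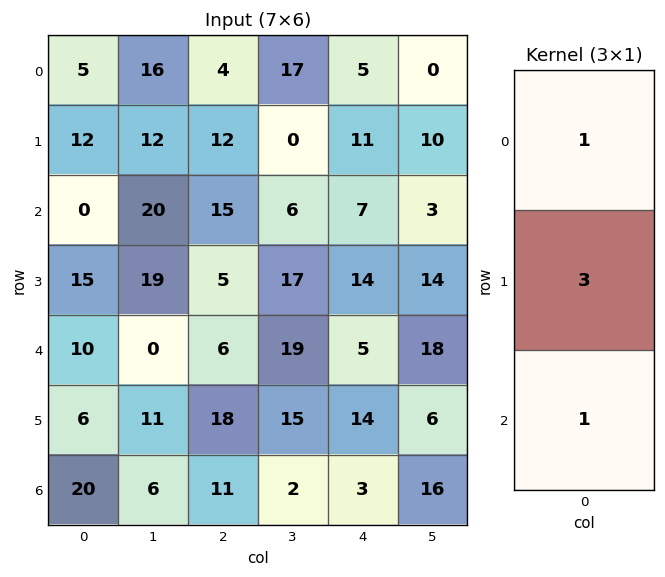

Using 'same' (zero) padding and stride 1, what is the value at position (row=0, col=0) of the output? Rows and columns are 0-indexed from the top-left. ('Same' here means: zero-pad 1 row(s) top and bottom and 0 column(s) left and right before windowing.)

27

The receptive field on the zero-padded input at this output position is [0 / 5 / 12]. Elementwise product with the kernel and sum: 0·1 + 5·3 + 12·1.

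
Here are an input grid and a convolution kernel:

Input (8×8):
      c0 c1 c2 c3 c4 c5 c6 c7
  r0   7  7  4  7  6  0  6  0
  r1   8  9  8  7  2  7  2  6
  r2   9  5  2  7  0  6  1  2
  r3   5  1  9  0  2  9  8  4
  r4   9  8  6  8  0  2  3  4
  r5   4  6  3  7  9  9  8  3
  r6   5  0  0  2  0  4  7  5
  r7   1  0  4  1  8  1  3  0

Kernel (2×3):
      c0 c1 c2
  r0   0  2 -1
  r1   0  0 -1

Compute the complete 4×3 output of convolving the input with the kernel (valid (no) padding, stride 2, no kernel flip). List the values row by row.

2 6 -8
-1 12 3
7 7 -7
-4 -4 -2

Output[0,0]: The receptive field on the input at this output position is [7 7 4 / 8 9 8]. Elementwise product with the kernel and sum: 7·2 + 4·-1 + 8·-1.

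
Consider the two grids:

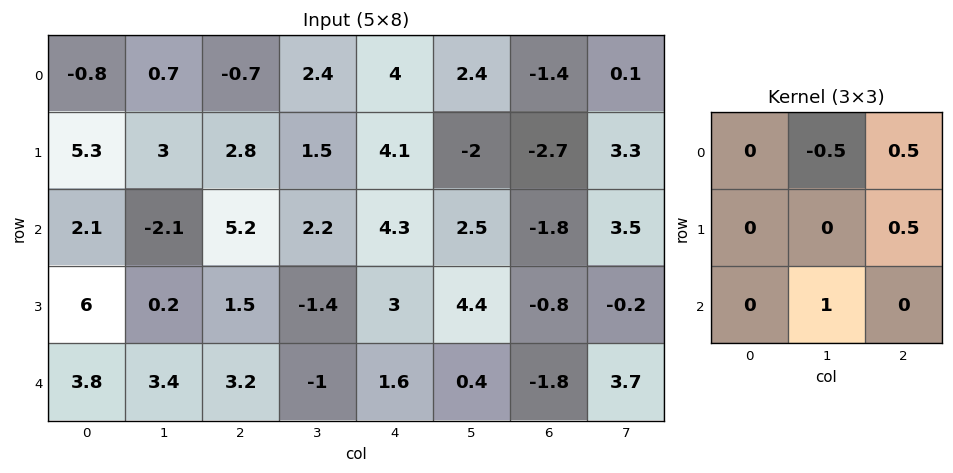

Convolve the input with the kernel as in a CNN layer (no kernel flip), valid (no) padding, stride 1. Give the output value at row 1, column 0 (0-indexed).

2.7

The receptive field on the input at this output position is [5.3 3 2.8 / 2.1 -2.1 5.2 / 6 0.2 1.5]. Elementwise product with the kernel and sum: 3·-0.5 + 2.8·0.5 + 5.2·0.5 + 0.2·1.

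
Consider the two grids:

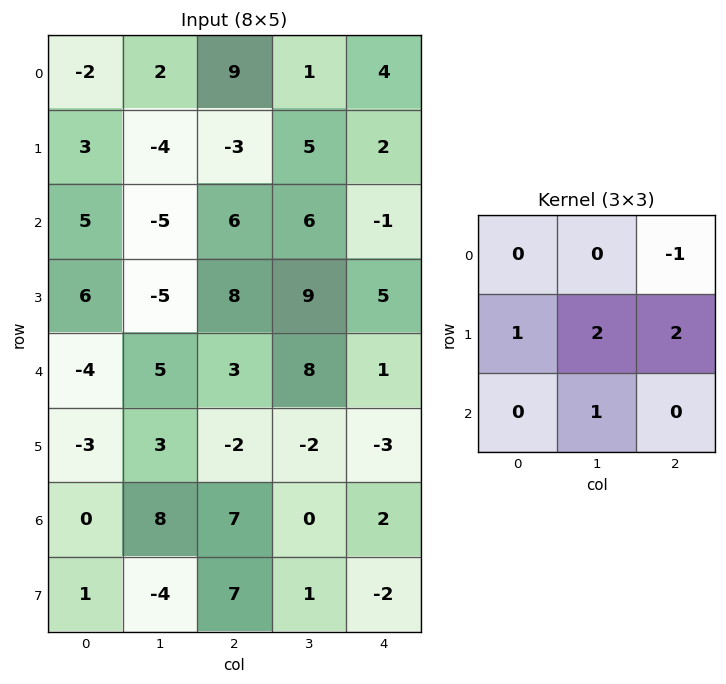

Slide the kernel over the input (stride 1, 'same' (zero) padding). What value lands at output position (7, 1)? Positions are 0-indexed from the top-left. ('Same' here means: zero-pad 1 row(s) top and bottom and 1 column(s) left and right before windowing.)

0

The receptive field on the zero-padded input at this output position is [0 8 7 / 1 -4 7 / 0 0 0]. Elementwise product with the kernel and sum: 7·-1 + 1·1 + -4·2 + 7·2 + 0·1.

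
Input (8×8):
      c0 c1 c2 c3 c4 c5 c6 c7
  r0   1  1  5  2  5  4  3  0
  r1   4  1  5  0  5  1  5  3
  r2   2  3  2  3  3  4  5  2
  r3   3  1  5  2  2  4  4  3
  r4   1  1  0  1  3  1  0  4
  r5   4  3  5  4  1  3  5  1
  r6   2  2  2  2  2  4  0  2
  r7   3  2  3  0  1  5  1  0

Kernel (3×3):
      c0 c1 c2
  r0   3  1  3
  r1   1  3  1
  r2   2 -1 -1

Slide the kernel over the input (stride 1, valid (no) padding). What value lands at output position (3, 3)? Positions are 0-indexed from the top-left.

The receptive field on the input at this output position is [2 2 4 / 1 3 1 / 4 1 3]. Elementwise product with the kernel and sum: 2·3 + 2·1 + 4·3 + 1·1 + 3·3 + 1·1 + 4·2 + 1·-1 + 3·-1.

35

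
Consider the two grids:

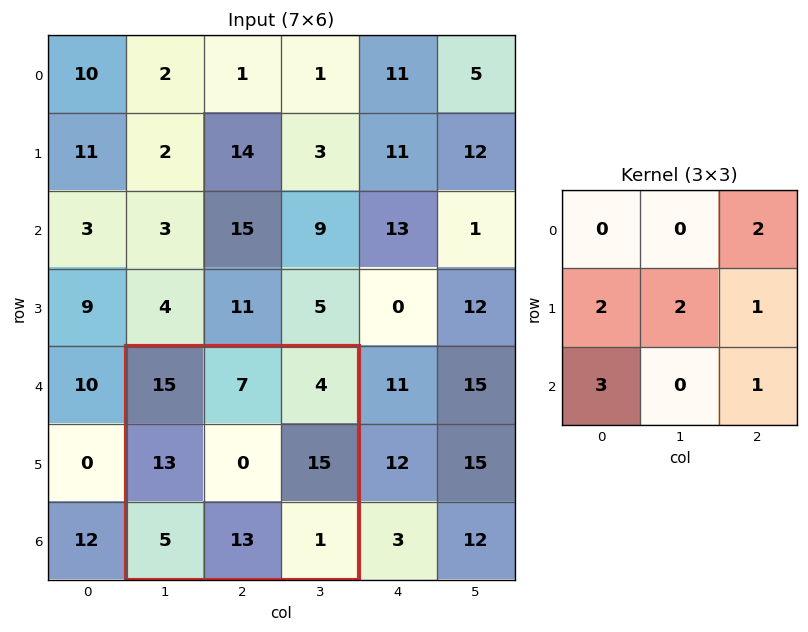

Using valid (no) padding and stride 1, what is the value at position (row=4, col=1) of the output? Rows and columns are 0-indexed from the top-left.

The receptive field on the input at this output position is [15 7 4 / 13 0 15 / 5 13 1]. Elementwise product with the kernel and sum: 4·2 + 13·2 + 0·2 + 15·1 + 5·3 + 1·1.

65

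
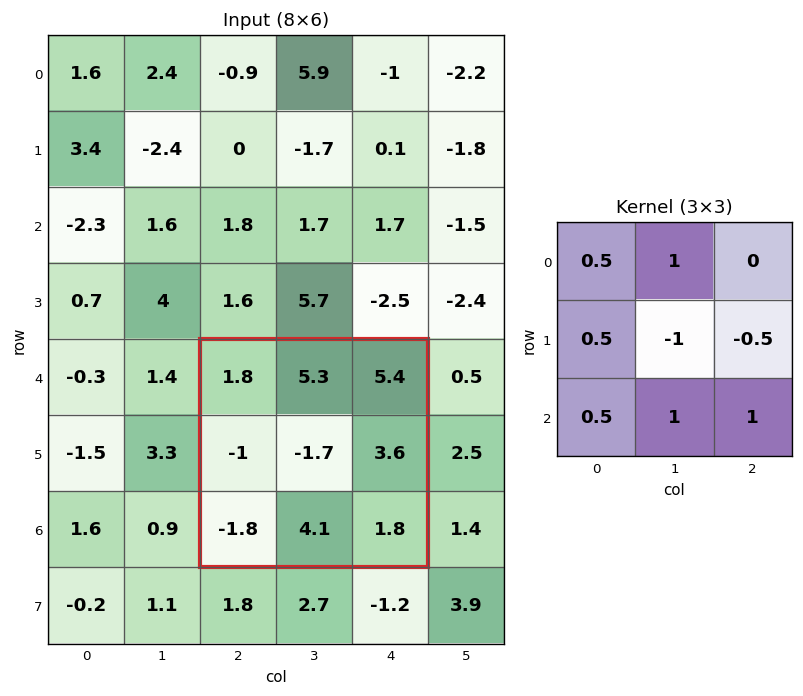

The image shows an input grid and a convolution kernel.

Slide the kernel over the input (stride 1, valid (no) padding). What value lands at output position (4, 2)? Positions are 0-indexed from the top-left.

The receptive field on the input at this output position is [1.8 5.3 5.4 / -1 -1.7 3.6 / -1.8 4.1 1.8]. Elementwise product with the kernel and sum: 1.8·0.5 + 5.3·1 + -1·0.5 + -1.7·-1 + 3.6·-0.5 + -1.8·0.5 + 4.1·1 + 1.8·1.

10.6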